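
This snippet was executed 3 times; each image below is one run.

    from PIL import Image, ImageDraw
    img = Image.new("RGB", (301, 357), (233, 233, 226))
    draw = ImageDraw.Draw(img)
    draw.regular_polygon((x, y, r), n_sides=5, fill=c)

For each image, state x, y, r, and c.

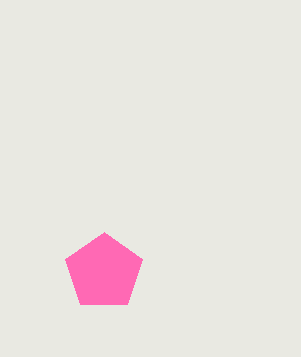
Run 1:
x = 104
y = 272
r = 40
c = 'hotpink'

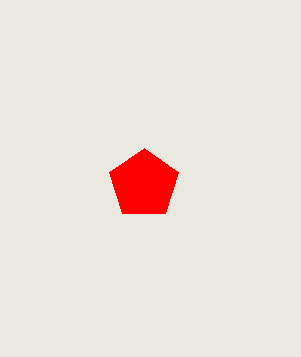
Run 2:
x = 144; y = 184; r = 36; c = 'red'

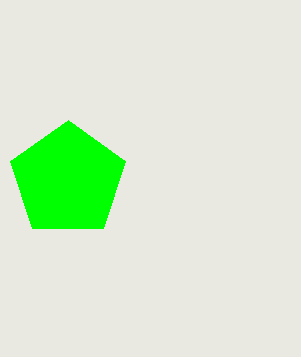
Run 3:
x = 68, y = 180, r = 60, c = 'lime'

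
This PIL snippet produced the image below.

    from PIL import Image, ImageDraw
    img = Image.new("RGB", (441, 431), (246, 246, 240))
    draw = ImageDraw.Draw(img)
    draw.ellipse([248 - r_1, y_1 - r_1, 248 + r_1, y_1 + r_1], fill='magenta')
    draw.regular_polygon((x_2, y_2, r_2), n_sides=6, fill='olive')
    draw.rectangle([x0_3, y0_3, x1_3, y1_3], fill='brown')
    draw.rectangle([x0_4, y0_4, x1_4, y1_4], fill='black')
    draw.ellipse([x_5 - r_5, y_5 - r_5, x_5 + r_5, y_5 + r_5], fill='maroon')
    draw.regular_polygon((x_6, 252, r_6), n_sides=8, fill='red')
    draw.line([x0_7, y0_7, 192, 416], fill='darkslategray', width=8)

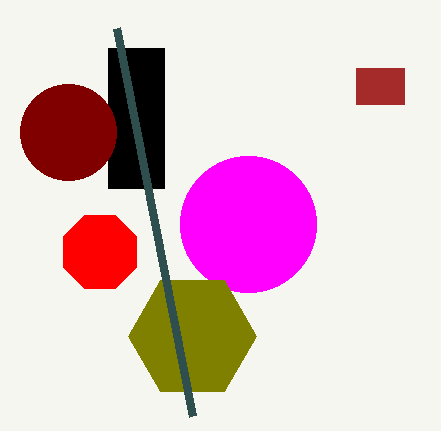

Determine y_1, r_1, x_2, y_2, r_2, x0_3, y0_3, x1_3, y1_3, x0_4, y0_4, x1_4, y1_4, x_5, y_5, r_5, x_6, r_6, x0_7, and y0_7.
y_1 = 224, r_1 = 68, x_2 = 192, y_2 = 336, r_2 = 64, x0_3 = 356, y0_3 = 68, x1_3 = 404, y1_3 = 104, x0_4 = 108, y0_4 = 48, x1_4 = 164, y1_4 = 188, x_5 = 68, y_5 = 132, r_5 = 48, x_6 = 100, r_6 = 40, x0_7 = 116, y0_7 = 28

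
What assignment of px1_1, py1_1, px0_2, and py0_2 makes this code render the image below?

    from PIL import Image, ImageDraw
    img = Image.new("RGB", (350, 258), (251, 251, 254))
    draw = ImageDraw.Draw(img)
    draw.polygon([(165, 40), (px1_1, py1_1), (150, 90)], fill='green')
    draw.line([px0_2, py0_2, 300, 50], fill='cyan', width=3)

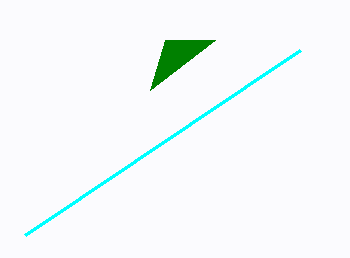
px1_1 = 215; py1_1 = 40; px0_2 = 25; py0_2 = 235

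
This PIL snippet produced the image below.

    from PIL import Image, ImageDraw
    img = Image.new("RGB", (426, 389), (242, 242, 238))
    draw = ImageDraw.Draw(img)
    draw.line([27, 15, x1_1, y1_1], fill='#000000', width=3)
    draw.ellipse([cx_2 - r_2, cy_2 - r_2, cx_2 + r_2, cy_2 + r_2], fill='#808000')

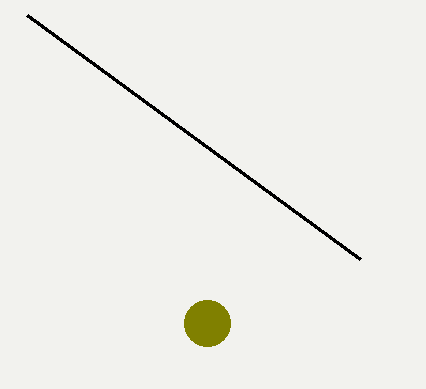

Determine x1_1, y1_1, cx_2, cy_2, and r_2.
x1_1 = 360
y1_1 = 259
cx_2 = 207
cy_2 = 323
r_2 = 23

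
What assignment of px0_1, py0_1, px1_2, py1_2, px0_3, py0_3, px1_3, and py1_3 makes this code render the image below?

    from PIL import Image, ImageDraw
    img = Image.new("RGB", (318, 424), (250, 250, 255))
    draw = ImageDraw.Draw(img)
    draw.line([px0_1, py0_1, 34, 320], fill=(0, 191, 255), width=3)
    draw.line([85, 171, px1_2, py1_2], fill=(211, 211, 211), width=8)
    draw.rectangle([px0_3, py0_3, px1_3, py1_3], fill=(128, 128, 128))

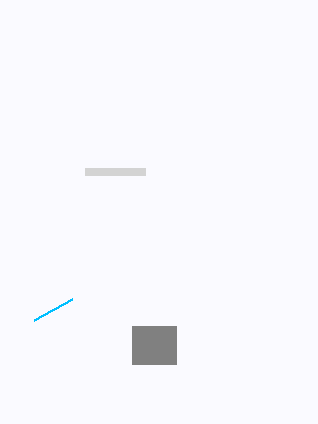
px0_1 = 72, py0_1 = 299, px1_2 = 145, py1_2 = 171, px0_3 = 132, py0_3 = 326, px1_3 = 176, py1_3 = 364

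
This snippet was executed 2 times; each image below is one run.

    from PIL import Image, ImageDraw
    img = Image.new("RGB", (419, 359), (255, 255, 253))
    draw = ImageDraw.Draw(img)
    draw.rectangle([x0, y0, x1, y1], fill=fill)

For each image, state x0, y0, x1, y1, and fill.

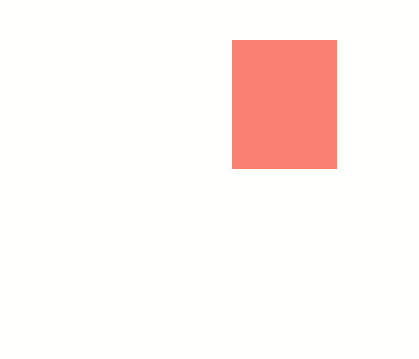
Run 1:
x0 = 232; y0 = 40; x1 = 336; y1 = 168; fill = 'salmon'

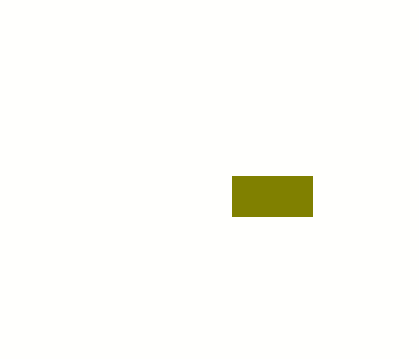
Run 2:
x0 = 232; y0 = 176; x1 = 312; y1 = 216; fill = 'olive'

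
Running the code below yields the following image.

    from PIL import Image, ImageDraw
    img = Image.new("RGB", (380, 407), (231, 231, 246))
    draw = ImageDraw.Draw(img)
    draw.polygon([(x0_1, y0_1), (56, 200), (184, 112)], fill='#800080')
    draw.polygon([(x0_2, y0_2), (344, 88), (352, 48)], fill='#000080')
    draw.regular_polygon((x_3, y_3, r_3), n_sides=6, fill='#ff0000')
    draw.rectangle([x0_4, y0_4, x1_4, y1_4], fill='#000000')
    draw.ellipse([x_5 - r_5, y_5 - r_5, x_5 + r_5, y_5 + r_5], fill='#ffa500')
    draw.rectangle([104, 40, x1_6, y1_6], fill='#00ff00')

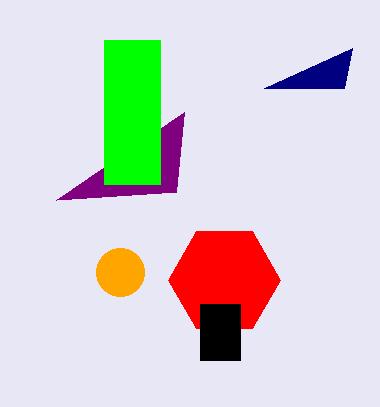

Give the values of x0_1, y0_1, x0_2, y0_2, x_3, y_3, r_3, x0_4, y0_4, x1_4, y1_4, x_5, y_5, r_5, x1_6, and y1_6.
x0_1 = 176; y0_1 = 192; x0_2 = 264; y0_2 = 88; x_3 = 224; y_3 = 280; r_3 = 56; x0_4 = 200; y0_4 = 304; x1_4 = 240; y1_4 = 360; x_5 = 120; y_5 = 272; r_5 = 24; x1_6 = 160; y1_6 = 184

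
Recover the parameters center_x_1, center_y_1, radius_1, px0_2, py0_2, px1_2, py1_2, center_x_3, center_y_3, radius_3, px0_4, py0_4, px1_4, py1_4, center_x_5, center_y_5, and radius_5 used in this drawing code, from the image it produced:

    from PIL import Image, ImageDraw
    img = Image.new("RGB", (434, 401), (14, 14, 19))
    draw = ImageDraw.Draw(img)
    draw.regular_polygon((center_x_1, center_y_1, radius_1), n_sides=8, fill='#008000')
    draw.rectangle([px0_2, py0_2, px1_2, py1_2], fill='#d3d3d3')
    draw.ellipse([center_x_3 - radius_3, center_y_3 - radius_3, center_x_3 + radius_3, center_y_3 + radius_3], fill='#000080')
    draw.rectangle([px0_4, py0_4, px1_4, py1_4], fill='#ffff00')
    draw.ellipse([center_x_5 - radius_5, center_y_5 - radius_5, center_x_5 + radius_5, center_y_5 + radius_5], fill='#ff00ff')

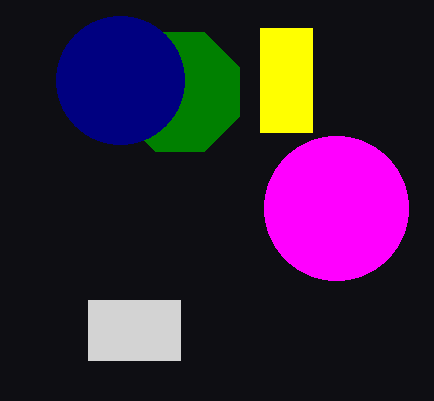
center_x_1 = 180, center_y_1 = 92, radius_1 = 64, px0_2 = 88, py0_2 = 300, px1_2 = 180, py1_2 = 360, center_x_3 = 120, center_y_3 = 80, radius_3 = 64, px0_4 = 260, py0_4 = 28, px1_4 = 312, py1_4 = 132, center_x_5 = 336, center_y_5 = 208, radius_5 = 72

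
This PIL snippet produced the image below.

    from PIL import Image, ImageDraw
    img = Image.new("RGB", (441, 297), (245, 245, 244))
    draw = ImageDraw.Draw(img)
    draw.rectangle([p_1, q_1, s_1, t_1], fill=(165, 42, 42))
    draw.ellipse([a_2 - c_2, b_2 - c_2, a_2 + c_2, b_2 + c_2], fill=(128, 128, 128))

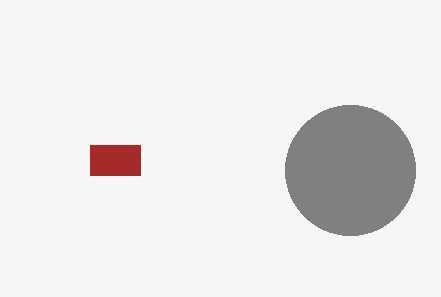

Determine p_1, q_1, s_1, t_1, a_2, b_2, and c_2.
p_1 = 90; q_1 = 145; s_1 = 140; t_1 = 175; a_2 = 350; b_2 = 170; c_2 = 65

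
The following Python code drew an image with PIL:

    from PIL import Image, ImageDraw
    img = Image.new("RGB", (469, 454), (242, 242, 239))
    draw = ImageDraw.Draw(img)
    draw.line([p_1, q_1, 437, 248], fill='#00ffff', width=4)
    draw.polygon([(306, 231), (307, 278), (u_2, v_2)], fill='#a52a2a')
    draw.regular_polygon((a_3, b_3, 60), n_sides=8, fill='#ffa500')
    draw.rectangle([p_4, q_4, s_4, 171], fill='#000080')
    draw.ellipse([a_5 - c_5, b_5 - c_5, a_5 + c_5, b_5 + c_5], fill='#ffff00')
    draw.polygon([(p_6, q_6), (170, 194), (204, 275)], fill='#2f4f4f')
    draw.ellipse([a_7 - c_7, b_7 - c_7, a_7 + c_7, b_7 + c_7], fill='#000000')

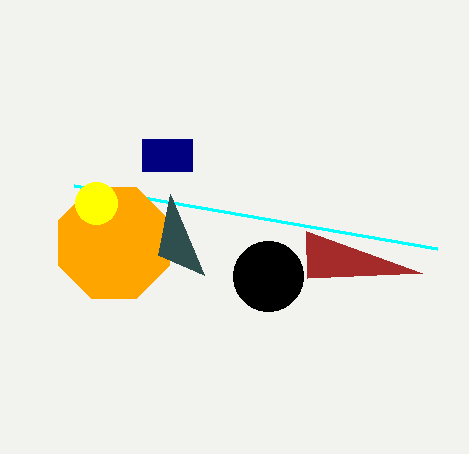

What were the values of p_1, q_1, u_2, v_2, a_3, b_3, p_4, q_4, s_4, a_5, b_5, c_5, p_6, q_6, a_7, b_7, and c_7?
p_1 = 74; q_1 = 185; u_2 = 422; v_2 = 273; a_3 = 114; b_3 = 243; p_4 = 142; q_4 = 139; s_4 = 192; a_5 = 96; b_5 = 203; c_5 = 21; p_6 = 158; q_6 = 255; a_7 = 268; b_7 = 276; c_7 = 35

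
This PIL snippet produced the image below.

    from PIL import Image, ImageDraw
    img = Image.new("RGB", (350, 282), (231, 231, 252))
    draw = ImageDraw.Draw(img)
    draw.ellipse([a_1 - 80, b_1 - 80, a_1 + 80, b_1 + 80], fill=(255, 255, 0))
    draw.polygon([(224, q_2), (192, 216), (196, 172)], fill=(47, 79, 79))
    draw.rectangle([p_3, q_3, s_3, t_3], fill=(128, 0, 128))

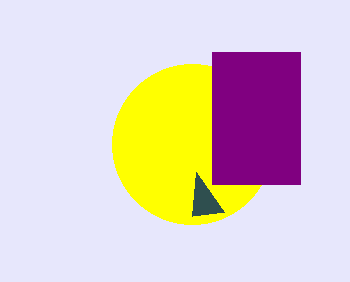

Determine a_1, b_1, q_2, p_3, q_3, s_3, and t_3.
a_1 = 192, b_1 = 144, q_2 = 212, p_3 = 212, q_3 = 52, s_3 = 300, t_3 = 184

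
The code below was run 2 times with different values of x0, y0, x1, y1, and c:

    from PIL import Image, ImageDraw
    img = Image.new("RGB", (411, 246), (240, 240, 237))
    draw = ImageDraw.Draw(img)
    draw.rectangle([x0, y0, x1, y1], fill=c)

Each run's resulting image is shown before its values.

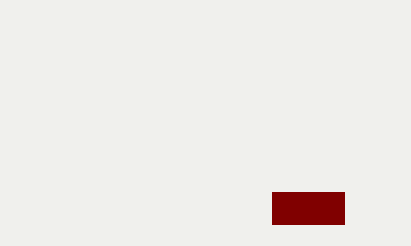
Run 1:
x0 = 272; y0 = 192; x1 = 344; y1 = 224; c = 'maroon'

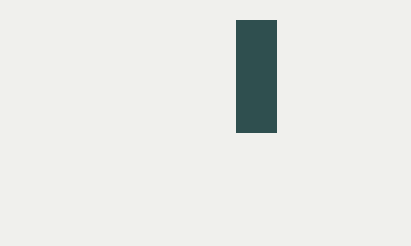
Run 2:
x0 = 236
y0 = 20
x1 = 276
y1 = 132
c = 'darkslategray'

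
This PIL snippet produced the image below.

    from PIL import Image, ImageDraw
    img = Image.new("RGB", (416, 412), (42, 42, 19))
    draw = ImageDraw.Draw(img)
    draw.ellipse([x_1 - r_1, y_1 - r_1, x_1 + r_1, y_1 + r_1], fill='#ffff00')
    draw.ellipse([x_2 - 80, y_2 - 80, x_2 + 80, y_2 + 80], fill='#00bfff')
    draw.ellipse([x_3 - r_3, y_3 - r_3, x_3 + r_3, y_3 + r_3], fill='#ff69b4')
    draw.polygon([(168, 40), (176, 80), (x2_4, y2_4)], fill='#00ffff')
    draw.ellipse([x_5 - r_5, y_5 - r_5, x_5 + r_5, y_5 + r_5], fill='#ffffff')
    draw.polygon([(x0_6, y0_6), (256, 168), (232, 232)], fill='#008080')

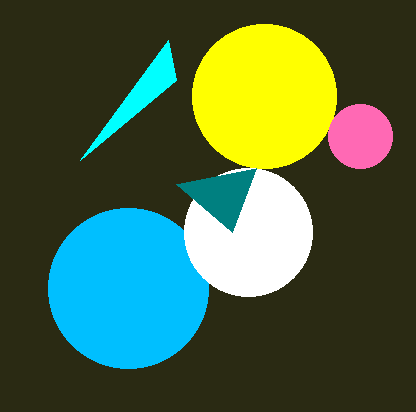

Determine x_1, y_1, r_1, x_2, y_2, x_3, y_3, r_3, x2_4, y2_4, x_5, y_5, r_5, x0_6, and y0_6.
x_1 = 264, y_1 = 96, r_1 = 72, x_2 = 128, y_2 = 288, x_3 = 360, y_3 = 136, r_3 = 32, x2_4 = 80, y2_4 = 160, x_5 = 248, y_5 = 232, r_5 = 64, x0_6 = 176, y0_6 = 184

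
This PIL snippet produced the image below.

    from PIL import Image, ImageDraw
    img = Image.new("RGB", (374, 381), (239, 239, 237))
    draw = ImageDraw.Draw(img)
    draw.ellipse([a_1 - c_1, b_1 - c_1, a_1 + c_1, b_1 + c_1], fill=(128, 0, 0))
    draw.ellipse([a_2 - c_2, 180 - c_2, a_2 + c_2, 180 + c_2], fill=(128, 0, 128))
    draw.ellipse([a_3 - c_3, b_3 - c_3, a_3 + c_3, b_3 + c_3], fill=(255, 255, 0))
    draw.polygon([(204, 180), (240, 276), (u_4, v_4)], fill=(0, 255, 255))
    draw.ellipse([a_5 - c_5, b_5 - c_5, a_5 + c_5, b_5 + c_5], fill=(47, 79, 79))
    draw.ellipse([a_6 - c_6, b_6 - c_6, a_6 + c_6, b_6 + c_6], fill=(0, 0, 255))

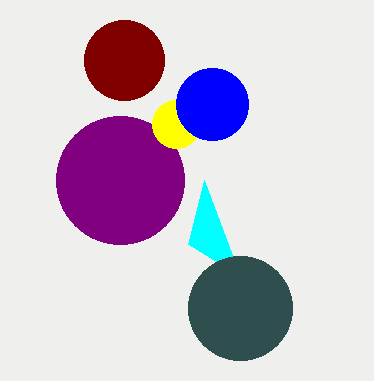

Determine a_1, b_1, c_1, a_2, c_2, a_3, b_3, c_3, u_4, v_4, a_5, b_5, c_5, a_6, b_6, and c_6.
a_1 = 124, b_1 = 60, c_1 = 40, a_2 = 120, c_2 = 64, a_3 = 176, b_3 = 124, c_3 = 24, u_4 = 188, v_4 = 244, a_5 = 240, b_5 = 308, c_5 = 52, a_6 = 212, b_6 = 104, c_6 = 36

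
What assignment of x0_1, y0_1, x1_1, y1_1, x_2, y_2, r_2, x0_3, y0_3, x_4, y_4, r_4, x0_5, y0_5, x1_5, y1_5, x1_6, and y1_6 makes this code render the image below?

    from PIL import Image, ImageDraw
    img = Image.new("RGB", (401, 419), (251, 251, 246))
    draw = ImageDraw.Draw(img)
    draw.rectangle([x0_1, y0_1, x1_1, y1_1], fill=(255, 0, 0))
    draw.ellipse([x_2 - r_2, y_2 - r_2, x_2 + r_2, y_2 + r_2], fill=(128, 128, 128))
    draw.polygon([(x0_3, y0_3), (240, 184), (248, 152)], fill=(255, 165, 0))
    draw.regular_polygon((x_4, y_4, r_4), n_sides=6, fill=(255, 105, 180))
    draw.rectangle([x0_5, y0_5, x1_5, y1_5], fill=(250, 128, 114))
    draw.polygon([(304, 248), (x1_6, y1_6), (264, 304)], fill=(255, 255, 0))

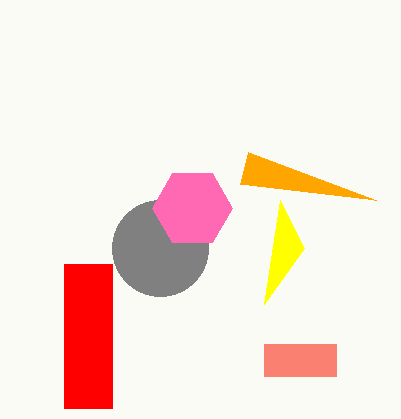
x0_1 = 64; y0_1 = 264; x1_1 = 112; y1_1 = 408; x_2 = 160; y_2 = 248; r_2 = 48; x0_3 = 376; y0_3 = 200; x_4 = 192; y_4 = 208; r_4 = 40; x0_5 = 264; y0_5 = 344; x1_5 = 336; y1_5 = 376; x1_6 = 280; y1_6 = 200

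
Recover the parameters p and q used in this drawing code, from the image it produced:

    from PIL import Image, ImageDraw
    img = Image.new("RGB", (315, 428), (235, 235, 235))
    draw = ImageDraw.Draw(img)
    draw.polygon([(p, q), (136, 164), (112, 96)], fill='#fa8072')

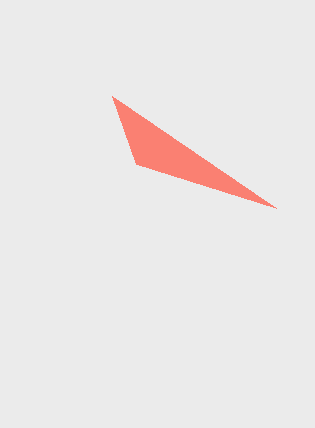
p = 276; q = 208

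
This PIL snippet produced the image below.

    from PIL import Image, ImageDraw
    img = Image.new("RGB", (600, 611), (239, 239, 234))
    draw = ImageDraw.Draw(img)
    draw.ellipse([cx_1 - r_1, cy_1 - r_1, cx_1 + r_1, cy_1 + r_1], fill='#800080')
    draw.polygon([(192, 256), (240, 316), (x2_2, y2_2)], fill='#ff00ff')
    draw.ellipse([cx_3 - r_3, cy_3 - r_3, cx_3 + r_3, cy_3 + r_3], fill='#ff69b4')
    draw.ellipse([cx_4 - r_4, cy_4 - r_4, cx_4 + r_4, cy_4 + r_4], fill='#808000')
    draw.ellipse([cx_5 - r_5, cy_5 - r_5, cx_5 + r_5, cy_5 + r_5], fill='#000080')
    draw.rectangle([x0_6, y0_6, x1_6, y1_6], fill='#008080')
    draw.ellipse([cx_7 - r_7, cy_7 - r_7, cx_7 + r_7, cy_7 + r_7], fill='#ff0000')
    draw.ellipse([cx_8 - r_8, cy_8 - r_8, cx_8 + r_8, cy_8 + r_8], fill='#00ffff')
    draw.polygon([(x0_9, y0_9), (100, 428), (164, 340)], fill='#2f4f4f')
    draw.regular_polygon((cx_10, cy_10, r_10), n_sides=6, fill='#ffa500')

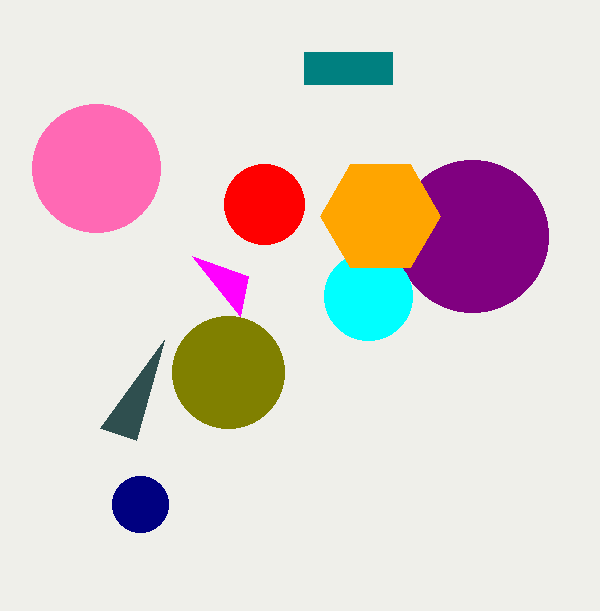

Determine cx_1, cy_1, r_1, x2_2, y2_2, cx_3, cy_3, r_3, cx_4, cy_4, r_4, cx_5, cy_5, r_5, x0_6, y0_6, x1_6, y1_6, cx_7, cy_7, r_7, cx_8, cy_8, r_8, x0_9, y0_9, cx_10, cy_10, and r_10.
cx_1 = 472, cy_1 = 236, r_1 = 76, x2_2 = 248, y2_2 = 276, cx_3 = 96, cy_3 = 168, r_3 = 64, cx_4 = 228, cy_4 = 372, r_4 = 56, cx_5 = 140, cy_5 = 504, r_5 = 28, x0_6 = 304, y0_6 = 52, x1_6 = 392, y1_6 = 84, cx_7 = 264, cy_7 = 204, r_7 = 40, cx_8 = 368, cy_8 = 296, r_8 = 44, x0_9 = 136, y0_9 = 440, cx_10 = 380, cy_10 = 216, r_10 = 60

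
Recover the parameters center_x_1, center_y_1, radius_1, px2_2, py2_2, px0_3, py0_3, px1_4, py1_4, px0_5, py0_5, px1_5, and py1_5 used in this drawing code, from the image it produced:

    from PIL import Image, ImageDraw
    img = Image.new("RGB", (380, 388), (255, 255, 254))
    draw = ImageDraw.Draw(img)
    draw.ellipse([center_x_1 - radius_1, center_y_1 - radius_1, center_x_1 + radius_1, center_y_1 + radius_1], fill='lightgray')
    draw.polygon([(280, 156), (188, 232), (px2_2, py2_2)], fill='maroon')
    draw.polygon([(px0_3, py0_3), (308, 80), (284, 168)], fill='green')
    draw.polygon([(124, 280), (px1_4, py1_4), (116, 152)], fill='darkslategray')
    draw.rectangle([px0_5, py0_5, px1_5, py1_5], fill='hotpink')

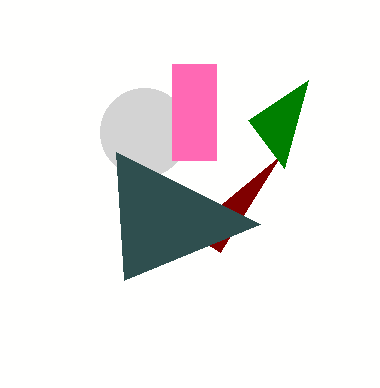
center_x_1 = 144, center_y_1 = 132, radius_1 = 44, px2_2 = 220, py2_2 = 252, px0_3 = 248, py0_3 = 120, px1_4 = 260, py1_4 = 224, px0_5 = 172, py0_5 = 64, px1_5 = 216, py1_5 = 160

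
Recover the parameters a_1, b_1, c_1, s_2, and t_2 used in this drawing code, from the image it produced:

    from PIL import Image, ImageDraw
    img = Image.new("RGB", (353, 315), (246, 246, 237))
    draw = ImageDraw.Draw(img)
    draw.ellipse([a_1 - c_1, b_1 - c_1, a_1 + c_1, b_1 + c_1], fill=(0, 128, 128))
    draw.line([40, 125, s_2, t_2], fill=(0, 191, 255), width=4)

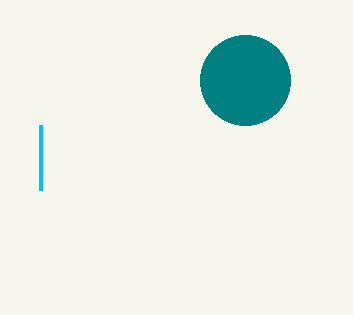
a_1 = 245; b_1 = 80; c_1 = 45; s_2 = 40; t_2 = 190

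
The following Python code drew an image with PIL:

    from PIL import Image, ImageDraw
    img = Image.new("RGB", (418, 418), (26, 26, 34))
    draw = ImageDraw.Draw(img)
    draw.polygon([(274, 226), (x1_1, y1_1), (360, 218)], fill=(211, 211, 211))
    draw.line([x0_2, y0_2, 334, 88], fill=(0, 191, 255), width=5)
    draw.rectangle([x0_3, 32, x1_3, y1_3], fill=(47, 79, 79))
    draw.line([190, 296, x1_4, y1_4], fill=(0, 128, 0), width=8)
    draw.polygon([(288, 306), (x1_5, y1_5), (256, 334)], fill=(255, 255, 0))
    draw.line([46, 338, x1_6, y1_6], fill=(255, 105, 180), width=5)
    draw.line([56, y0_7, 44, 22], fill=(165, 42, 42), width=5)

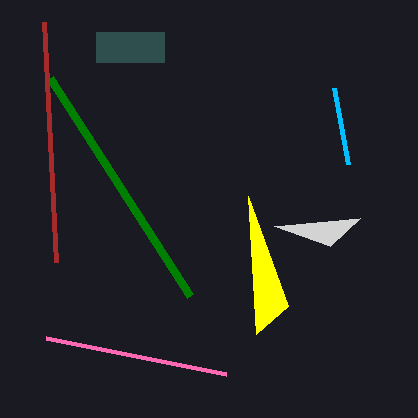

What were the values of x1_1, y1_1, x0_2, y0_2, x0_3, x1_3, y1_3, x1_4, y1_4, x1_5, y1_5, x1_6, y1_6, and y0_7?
x1_1 = 330; y1_1 = 246; x0_2 = 348; y0_2 = 164; x0_3 = 96; x1_3 = 164; y1_3 = 62; x1_4 = 50; y1_4 = 78; x1_5 = 248; y1_5 = 196; x1_6 = 226; y1_6 = 374; y0_7 = 262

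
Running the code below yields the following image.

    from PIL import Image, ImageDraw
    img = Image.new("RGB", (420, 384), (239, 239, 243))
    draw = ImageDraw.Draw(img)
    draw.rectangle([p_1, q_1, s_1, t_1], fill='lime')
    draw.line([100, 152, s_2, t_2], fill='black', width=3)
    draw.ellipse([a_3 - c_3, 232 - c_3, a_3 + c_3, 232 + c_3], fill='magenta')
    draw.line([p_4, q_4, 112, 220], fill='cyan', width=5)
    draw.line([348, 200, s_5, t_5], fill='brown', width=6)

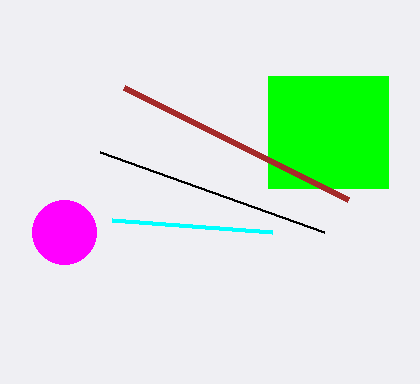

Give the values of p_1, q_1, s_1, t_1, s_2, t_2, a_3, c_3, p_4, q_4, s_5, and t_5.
p_1 = 268; q_1 = 76; s_1 = 388; t_1 = 188; s_2 = 324; t_2 = 232; a_3 = 64; c_3 = 32; p_4 = 272; q_4 = 232; s_5 = 124; t_5 = 88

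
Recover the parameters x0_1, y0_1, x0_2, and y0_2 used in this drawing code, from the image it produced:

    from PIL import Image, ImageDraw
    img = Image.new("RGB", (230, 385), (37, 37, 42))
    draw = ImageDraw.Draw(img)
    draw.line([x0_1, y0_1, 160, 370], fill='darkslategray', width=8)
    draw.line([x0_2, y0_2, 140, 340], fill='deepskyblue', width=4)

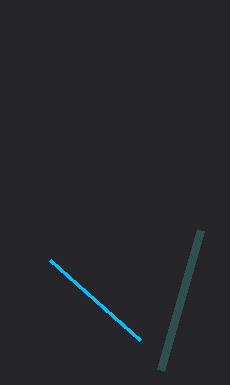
x0_1 = 200
y0_1 = 230
x0_2 = 50
y0_2 = 260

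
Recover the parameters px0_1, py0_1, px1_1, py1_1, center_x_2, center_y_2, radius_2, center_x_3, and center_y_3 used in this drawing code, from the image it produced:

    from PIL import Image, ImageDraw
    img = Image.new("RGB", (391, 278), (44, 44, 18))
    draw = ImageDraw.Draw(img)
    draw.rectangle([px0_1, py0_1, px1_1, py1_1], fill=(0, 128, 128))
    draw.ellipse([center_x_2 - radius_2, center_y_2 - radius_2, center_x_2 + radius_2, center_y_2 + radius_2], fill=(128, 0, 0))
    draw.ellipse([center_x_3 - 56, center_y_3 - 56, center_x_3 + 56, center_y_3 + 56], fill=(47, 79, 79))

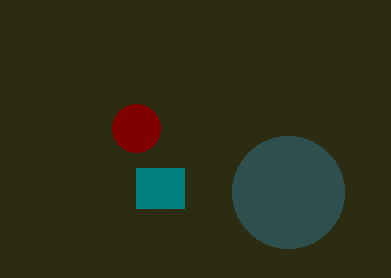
px0_1 = 136; py0_1 = 168; px1_1 = 184; py1_1 = 208; center_x_2 = 136; center_y_2 = 128; radius_2 = 24; center_x_3 = 288; center_y_3 = 192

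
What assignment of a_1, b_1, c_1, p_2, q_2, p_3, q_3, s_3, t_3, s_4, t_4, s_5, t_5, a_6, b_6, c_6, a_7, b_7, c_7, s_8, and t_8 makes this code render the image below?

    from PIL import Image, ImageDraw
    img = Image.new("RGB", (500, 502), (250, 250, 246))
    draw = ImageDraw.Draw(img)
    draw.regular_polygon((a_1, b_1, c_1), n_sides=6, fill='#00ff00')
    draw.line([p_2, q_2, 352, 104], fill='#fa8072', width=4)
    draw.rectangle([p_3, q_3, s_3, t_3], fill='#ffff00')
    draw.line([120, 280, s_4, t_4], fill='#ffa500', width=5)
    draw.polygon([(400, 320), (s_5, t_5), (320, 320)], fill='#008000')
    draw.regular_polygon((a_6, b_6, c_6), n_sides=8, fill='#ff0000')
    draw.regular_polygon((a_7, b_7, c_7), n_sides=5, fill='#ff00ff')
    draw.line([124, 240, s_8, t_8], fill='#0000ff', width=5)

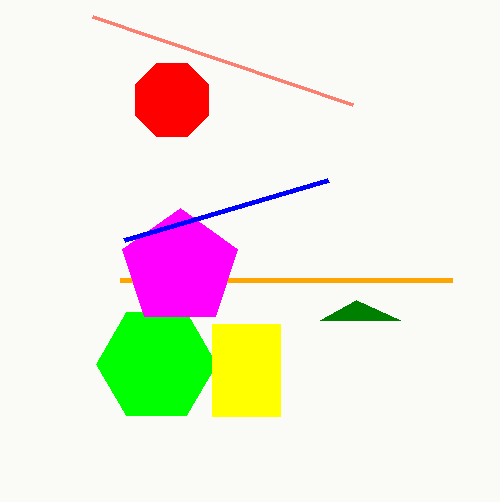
a_1 = 156
b_1 = 364
c_1 = 60
p_2 = 92
q_2 = 16
p_3 = 212
q_3 = 324
s_3 = 280
t_3 = 416
s_4 = 452
t_4 = 280
s_5 = 356
t_5 = 300
a_6 = 172
b_6 = 100
c_6 = 40
a_7 = 180
b_7 = 268
c_7 = 60
s_8 = 328
t_8 = 180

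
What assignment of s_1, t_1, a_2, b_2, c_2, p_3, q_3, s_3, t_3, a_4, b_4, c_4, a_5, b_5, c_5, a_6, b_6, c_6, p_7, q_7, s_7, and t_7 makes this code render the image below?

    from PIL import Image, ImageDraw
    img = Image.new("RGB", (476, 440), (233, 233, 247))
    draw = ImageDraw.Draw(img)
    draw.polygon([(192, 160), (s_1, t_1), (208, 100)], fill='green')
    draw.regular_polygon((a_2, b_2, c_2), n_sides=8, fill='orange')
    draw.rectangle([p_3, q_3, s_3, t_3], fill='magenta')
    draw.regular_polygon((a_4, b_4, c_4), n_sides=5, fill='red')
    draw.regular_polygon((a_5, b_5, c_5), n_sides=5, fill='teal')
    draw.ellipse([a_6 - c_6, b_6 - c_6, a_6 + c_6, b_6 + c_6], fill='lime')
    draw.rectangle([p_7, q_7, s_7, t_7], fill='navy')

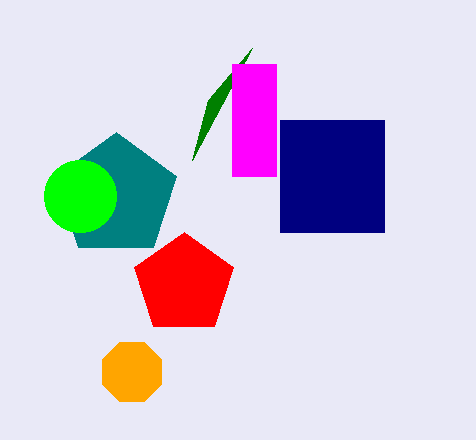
s_1 = 252, t_1 = 48, a_2 = 132, b_2 = 372, c_2 = 32, p_3 = 232, q_3 = 64, s_3 = 276, t_3 = 176, a_4 = 184, b_4 = 284, c_4 = 52, a_5 = 116, b_5 = 196, c_5 = 64, a_6 = 80, b_6 = 196, c_6 = 36, p_7 = 280, q_7 = 120, s_7 = 384, t_7 = 232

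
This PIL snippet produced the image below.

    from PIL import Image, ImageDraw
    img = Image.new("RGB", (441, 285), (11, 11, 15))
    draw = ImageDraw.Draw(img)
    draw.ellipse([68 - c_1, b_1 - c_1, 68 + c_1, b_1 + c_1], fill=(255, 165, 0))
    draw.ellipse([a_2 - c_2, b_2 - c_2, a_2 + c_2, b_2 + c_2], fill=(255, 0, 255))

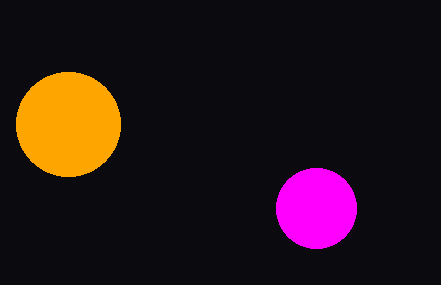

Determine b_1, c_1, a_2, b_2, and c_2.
b_1 = 124; c_1 = 52; a_2 = 316; b_2 = 208; c_2 = 40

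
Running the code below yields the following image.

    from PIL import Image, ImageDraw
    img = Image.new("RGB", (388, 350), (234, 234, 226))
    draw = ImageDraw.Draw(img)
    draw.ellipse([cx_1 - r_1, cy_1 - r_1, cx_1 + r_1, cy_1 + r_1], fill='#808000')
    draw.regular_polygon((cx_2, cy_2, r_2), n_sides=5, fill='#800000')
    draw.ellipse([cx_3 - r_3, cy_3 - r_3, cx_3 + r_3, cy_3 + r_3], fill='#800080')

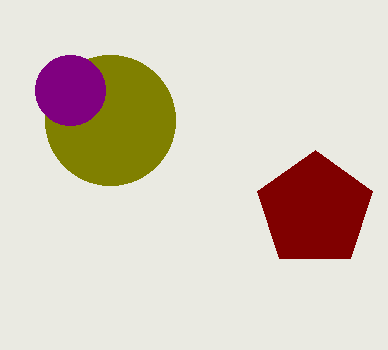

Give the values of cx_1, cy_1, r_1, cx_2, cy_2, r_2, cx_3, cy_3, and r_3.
cx_1 = 110
cy_1 = 120
r_1 = 65
cx_2 = 315
cy_2 = 210
r_2 = 60
cx_3 = 70
cy_3 = 90
r_3 = 35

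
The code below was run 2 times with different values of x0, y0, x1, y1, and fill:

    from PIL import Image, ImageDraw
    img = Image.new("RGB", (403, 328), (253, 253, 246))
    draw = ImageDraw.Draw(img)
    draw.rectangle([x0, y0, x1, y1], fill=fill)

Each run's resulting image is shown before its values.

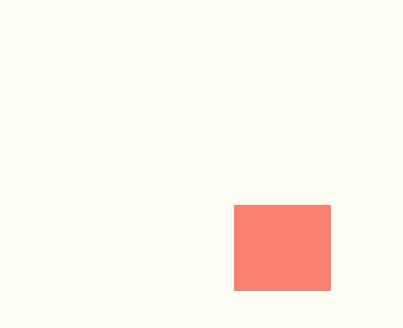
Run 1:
x0 = 234
y0 = 205
x1 = 330
y1 = 290
fill = 'salmon'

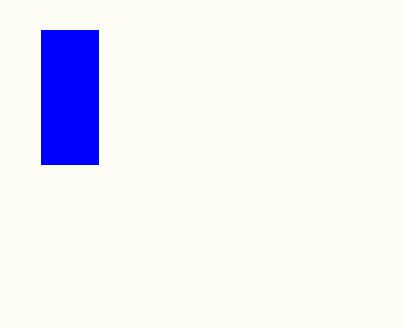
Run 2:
x0 = 41
y0 = 30
x1 = 98
y1 = 164
fill = 'blue'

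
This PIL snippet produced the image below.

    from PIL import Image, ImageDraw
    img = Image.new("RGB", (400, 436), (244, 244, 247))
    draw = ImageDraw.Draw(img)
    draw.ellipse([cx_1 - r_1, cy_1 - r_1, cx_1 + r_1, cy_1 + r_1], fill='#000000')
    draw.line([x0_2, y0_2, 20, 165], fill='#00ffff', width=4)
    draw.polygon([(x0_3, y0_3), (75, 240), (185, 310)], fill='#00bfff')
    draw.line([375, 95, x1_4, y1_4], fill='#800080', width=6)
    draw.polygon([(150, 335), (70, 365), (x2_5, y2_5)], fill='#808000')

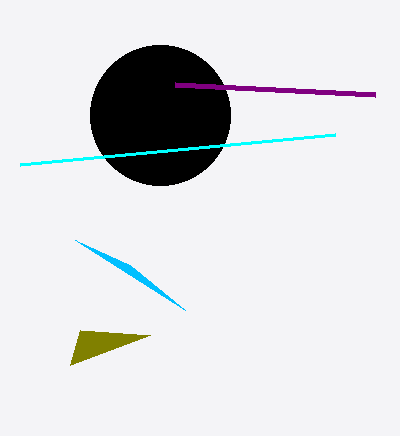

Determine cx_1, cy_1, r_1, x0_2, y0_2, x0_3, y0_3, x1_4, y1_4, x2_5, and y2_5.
cx_1 = 160
cy_1 = 115
r_1 = 70
x0_2 = 335
y0_2 = 135
x0_3 = 130
y0_3 = 265
x1_4 = 175
y1_4 = 85
x2_5 = 80
y2_5 = 330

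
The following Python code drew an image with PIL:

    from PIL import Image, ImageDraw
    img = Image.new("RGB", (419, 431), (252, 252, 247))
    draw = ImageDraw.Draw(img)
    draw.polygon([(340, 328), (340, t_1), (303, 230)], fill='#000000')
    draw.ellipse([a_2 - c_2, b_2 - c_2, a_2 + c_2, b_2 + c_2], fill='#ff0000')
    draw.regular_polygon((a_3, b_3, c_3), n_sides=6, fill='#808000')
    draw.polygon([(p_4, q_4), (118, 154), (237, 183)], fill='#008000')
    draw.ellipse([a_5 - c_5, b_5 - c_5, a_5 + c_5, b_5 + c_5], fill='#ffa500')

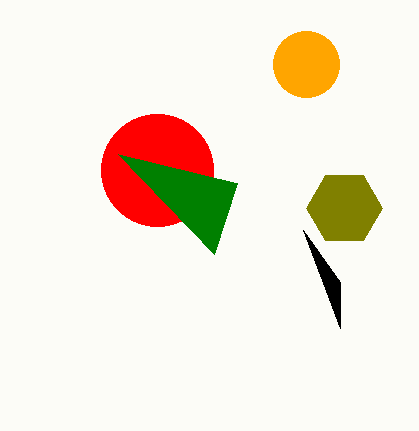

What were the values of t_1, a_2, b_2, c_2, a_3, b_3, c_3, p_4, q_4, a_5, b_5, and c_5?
t_1 = 282; a_2 = 157; b_2 = 170; c_2 = 56; a_3 = 344; b_3 = 208; c_3 = 38; p_4 = 214; q_4 = 254; a_5 = 306; b_5 = 64; c_5 = 33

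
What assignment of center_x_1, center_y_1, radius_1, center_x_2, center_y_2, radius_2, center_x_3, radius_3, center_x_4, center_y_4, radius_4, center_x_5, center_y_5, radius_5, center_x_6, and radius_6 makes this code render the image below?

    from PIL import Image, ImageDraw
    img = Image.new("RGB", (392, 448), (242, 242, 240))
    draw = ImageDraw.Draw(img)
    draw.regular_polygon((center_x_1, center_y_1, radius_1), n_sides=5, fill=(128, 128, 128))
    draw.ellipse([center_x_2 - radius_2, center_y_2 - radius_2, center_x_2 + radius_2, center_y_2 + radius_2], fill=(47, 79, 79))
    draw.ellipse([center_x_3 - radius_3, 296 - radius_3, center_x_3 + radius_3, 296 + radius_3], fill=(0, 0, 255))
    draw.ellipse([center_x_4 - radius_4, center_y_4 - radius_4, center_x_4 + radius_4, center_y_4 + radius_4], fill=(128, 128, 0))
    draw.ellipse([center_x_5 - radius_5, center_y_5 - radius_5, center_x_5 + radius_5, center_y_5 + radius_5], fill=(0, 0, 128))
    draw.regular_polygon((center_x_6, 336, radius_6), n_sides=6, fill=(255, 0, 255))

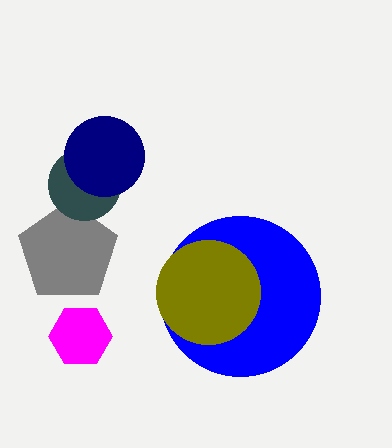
center_x_1 = 68; center_y_1 = 252; radius_1 = 52; center_x_2 = 84; center_y_2 = 184; radius_2 = 36; center_x_3 = 240; radius_3 = 80; center_x_4 = 208; center_y_4 = 292; radius_4 = 52; center_x_5 = 104; center_y_5 = 156; radius_5 = 40; center_x_6 = 80; radius_6 = 32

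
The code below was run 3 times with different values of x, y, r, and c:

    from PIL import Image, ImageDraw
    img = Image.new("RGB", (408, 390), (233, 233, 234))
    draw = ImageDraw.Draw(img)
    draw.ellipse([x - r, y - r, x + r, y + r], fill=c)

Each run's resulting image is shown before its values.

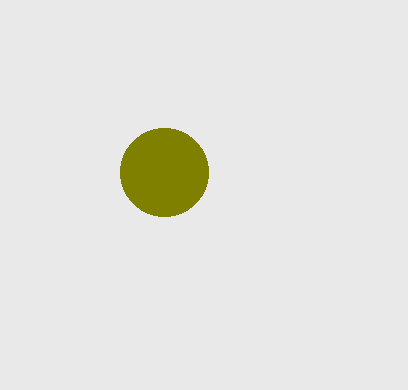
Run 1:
x = 164, y = 172, r = 44, c = 'olive'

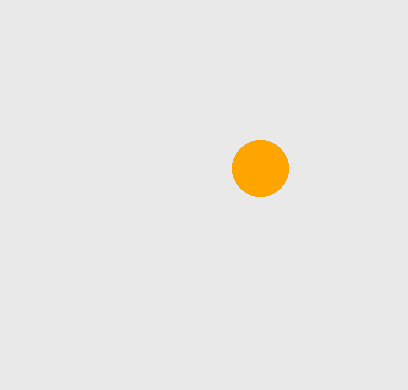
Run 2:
x = 260, y = 168, r = 28, c = 'orange'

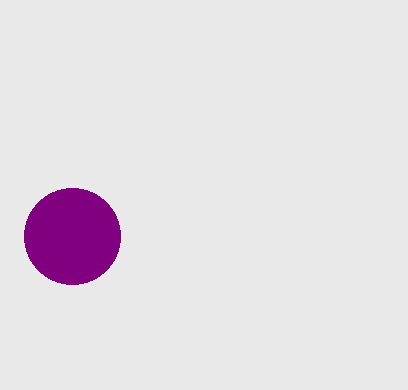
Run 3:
x = 72; y = 236; r = 48; c = 'purple'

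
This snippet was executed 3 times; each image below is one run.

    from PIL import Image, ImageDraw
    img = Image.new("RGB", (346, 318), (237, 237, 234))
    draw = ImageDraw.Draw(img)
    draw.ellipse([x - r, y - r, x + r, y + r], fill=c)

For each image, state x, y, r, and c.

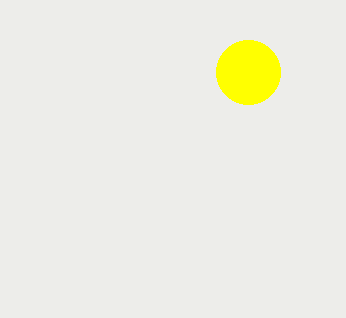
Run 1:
x = 248, y = 72, r = 32, c = 'yellow'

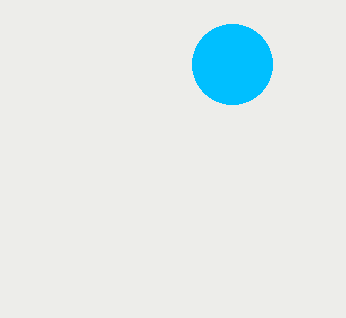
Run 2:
x = 232; y = 64; r = 40; c = 'deepskyblue'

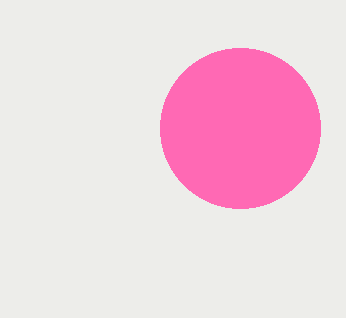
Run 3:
x = 240
y = 128
r = 80
c = 'hotpink'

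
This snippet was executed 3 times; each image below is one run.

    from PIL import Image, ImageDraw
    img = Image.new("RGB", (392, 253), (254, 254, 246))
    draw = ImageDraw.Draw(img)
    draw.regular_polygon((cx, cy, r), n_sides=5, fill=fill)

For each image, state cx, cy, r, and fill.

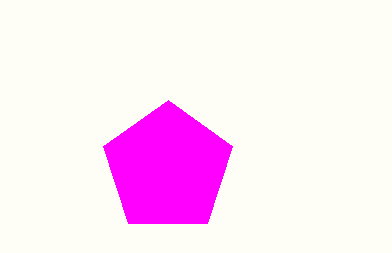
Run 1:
cx = 168
cy = 168
r = 68
fill = 'magenta'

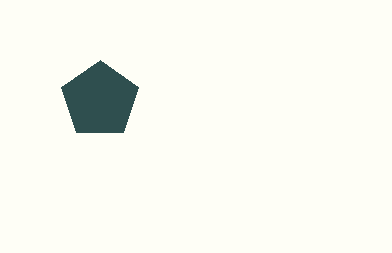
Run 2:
cx = 100, cy = 100, r = 40, fill = 'darkslategray'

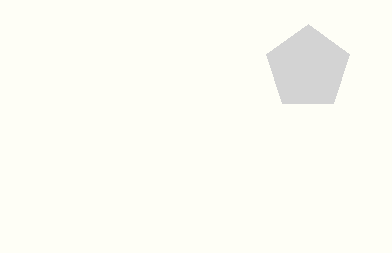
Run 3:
cx = 308, cy = 68, r = 44, fill = 'lightgray'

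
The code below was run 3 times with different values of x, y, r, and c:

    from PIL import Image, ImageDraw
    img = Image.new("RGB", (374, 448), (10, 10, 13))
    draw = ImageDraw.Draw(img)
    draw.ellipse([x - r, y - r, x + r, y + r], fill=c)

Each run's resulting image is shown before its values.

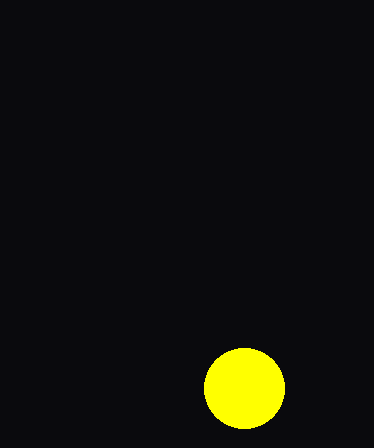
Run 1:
x = 244
y = 388
r = 40
c = 'yellow'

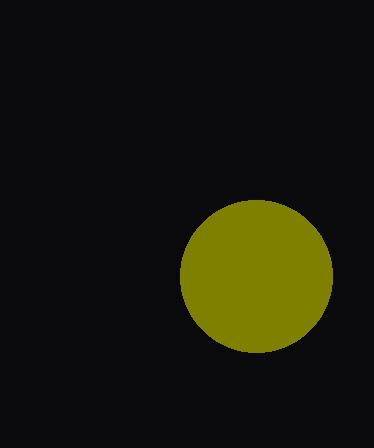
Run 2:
x = 256; y = 276; r = 76; c = 'olive'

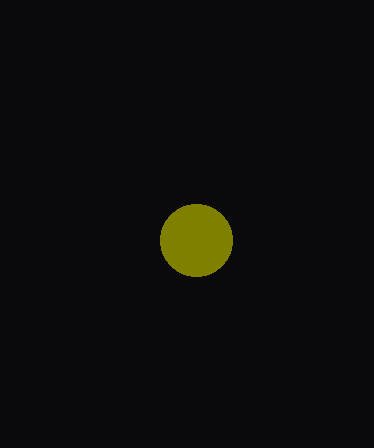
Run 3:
x = 196, y = 240, r = 36, c = 'olive'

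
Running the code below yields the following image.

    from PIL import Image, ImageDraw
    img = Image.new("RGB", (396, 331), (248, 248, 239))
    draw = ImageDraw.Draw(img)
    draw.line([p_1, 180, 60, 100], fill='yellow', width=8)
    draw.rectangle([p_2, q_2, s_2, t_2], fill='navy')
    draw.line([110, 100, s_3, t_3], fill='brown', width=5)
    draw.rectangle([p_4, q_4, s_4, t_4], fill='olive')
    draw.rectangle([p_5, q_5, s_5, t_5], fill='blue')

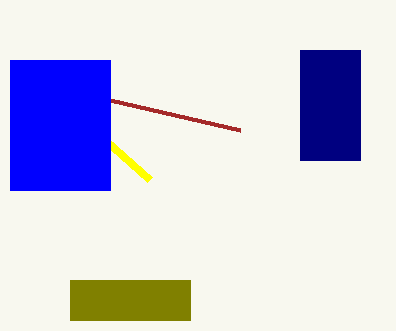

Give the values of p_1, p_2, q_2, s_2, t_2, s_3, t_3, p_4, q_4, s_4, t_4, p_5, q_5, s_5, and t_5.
p_1 = 150; p_2 = 300; q_2 = 50; s_2 = 360; t_2 = 160; s_3 = 240; t_3 = 130; p_4 = 70; q_4 = 280; s_4 = 190; t_4 = 320; p_5 = 10; q_5 = 60; s_5 = 110; t_5 = 190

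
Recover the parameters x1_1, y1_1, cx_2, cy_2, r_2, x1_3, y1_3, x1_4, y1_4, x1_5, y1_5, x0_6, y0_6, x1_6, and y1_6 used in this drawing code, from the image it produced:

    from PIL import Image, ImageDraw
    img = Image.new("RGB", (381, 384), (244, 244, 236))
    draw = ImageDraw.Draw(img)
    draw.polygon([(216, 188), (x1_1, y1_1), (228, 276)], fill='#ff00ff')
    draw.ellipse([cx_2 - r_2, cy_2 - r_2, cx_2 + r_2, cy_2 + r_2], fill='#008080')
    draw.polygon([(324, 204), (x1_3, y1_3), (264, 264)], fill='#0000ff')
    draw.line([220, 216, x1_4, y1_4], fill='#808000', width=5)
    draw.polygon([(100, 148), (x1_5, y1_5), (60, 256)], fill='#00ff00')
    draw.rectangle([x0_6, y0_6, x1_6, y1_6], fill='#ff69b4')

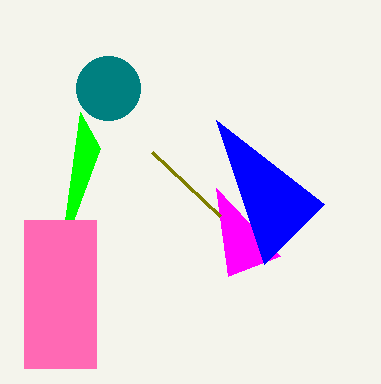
x1_1 = 280, y1_1 = 256, cx_2 = 108, cy_2 = 88, r_2 = 32, x1_3 = 216, y1_3 = 120, x1_4 = 152, y1_4 = 152, x1_5 = 80, y1_5 = 112, x0_6 = 24, y0_6 = 220, x1_6 = 96, y1_6 = 368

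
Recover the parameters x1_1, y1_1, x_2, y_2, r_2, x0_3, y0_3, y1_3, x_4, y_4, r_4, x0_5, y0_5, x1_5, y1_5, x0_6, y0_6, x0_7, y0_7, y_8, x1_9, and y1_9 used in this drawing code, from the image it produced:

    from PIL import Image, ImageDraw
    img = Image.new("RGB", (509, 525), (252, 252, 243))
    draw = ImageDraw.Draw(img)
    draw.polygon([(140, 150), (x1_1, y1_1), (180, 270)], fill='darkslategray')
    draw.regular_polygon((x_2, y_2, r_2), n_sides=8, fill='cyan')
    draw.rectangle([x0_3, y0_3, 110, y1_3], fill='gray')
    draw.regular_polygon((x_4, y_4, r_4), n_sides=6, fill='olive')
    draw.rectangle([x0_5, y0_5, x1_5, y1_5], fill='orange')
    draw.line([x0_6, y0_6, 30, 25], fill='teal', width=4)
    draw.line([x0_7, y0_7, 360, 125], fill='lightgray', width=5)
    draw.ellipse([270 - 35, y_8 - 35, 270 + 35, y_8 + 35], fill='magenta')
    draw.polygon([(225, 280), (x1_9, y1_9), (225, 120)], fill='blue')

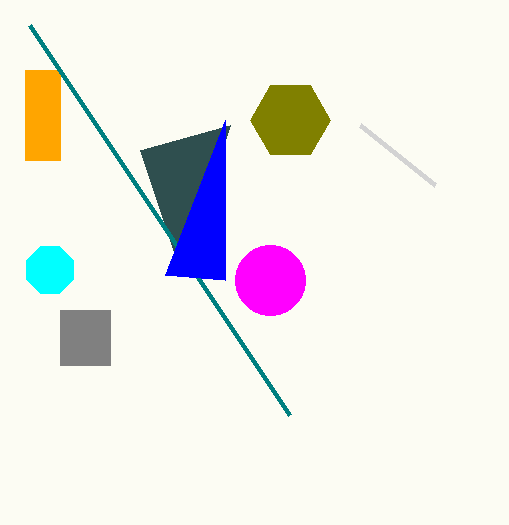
x1_1 = 230; y1_1 = 125; x_2 = 50; y_2 = 270; r_2 = 25; x0_3 = 60; y0_3 = 310; y1_3 = 365; x_4 = 290; y_4 = 120; r_4 = 40; x0_5 = 25; y0_5 = 70; x1_5 = 60; y1_5 = 160; x0_6 = 290; y0_6 = 415; x0_7 = 435; y0_7 = 185; y_8 = 280; x1_9 = 165; y1_9 = 275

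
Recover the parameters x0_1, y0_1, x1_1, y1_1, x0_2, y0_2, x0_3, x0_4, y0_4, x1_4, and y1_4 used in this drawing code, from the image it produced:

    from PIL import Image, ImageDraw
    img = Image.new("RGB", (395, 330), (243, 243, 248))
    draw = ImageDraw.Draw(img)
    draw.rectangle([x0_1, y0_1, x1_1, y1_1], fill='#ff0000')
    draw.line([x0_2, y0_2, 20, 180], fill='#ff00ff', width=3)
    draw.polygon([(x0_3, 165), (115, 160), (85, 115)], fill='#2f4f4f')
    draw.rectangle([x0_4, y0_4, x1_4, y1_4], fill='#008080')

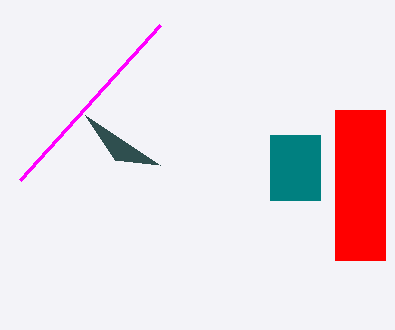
x0_1 = 335, y0_1 = 110, x1_1 = 385, y1_1 = 260, x0_2 = 160, y0_2 = 25, x0_3 = 160, x0_4 = 270, y0_4 = 135, x1_4 = 320, y1_4 = 200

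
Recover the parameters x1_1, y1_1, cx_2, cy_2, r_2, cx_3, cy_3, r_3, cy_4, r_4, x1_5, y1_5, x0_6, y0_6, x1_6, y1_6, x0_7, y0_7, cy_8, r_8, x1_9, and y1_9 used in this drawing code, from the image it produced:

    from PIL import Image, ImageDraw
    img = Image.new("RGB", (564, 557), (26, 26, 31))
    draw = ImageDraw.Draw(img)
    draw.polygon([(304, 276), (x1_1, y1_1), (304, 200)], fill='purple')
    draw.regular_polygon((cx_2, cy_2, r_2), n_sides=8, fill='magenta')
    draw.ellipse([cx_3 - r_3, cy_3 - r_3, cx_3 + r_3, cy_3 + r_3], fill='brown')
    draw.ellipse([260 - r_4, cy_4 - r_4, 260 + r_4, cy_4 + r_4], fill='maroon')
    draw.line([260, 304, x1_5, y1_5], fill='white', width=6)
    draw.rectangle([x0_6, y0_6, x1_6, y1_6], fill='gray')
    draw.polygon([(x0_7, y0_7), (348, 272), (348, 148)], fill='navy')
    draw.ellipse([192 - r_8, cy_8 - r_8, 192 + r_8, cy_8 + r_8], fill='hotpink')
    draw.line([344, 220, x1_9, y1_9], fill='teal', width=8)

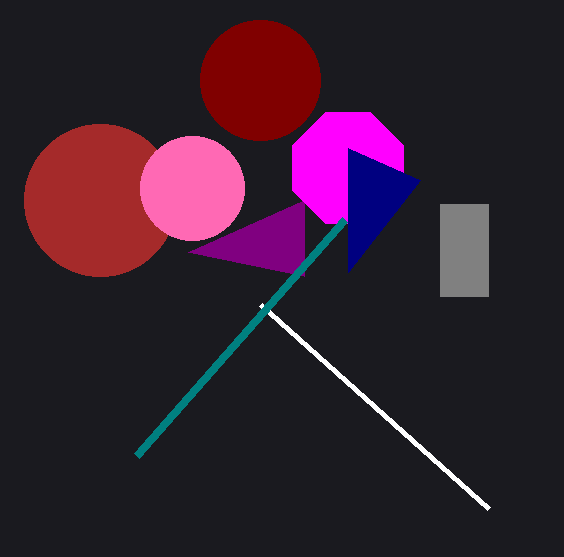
x1_1 = 188
y1_1 = 252
cx_2 = 348
cy_2 = 168
r_2 = 60
cx_3 = 100
cy_3 = 200
r_3 = 76
cy_4 = 80
r_4 = 60
x1_5 = 488
y1_5 = 508
x0_6 = 440
y0_6 = 204
x1_6 = 488
y1_6 = 296
x0_7 = 420
y0_7 = 180
cy_8 = 188
r_8 = 52
x1_9 = 136
y1_9 = 456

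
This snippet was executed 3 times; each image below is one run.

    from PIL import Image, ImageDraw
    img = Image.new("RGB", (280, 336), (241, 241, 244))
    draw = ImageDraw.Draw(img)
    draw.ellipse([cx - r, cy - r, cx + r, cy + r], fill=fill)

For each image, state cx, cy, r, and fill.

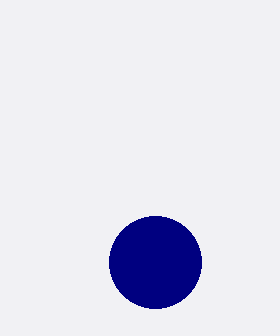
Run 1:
cx = 155
cy = 262
r = 46
fill = 'navy'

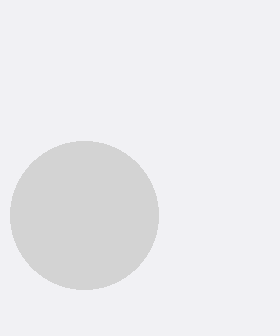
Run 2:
cx = 84
cy = 215
r = 74
fill = 'lightgray'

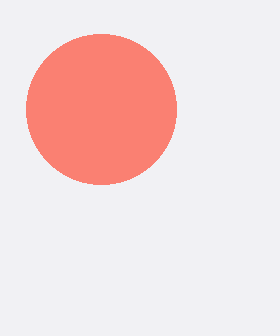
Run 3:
cx = 101
cy = 109
r = 75
fill = 'salmon'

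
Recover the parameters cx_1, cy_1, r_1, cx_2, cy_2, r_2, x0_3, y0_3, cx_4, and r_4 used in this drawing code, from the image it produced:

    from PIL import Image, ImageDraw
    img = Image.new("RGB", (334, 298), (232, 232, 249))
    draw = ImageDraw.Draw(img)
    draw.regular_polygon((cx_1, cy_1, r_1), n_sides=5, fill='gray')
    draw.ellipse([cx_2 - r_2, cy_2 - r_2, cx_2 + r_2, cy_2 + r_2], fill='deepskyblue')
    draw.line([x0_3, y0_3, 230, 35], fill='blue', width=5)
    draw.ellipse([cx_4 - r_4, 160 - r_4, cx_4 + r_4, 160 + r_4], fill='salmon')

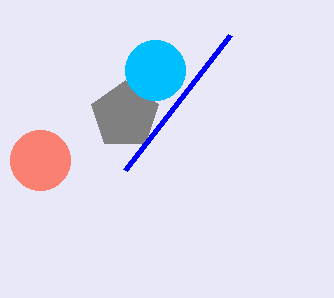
cx_1 = 125, cy_1 = 115, r_1 = 35, cx_2 = 155, cy_2 = 70, r_2 = 30, x0_3 = 125, y0_3 = 170, cx_4 = 40, r_4 = 30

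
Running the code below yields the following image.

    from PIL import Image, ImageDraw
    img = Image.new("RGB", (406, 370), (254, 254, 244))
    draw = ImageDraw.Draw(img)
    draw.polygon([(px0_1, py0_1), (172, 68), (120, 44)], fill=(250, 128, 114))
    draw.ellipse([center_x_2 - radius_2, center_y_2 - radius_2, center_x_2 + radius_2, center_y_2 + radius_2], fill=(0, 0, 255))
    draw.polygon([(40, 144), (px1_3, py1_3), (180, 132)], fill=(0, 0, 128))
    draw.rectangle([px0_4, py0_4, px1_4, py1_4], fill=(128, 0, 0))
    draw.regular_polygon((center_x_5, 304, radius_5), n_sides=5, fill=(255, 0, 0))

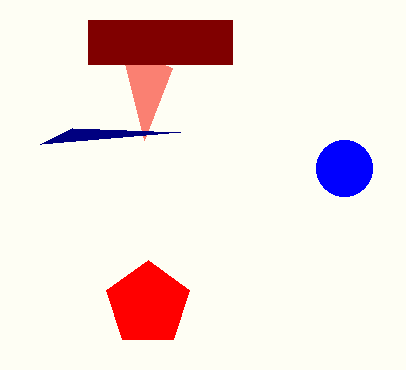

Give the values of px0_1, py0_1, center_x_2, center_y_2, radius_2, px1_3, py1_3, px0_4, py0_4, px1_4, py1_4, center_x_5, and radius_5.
px0_1 = 144, py0_1 = 140, center_x_2 = 344, center_y_2 = 168, radius_2 = 28, px1_3 = 72, py1_3 = 128, px0_4 = 88, py0_4 = 20, px1_4 = 232, py1_4 = 64, center_x_5 = 148, radius_5 = 44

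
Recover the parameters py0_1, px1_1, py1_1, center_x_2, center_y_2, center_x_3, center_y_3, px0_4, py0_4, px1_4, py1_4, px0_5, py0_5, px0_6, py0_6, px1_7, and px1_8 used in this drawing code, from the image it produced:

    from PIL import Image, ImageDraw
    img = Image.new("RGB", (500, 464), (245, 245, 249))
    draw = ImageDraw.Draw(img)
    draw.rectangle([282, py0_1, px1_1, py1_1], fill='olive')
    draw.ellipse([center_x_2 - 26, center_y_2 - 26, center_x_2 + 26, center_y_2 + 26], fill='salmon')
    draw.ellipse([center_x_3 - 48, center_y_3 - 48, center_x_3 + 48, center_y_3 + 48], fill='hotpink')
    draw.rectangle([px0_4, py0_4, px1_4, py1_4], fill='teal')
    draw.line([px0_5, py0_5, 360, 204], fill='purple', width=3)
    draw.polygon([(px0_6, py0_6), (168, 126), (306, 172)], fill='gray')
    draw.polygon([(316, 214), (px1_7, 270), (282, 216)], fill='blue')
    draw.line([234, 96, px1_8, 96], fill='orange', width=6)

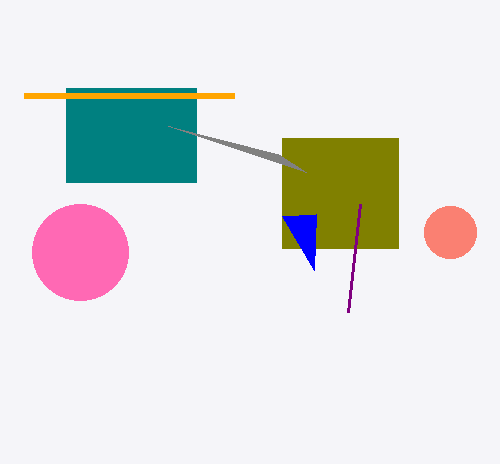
py0_1 = 138; px1_1 = 398; py1_1 = 248; center_x_2 = 450; center_y_2 = 232; center_x_3 = 80; center_y_3 = 252; px0_4 = 66; py0_4 = 88; px1_4 = 196; py1_4 = 182; px0_5 = 348; py0_5 = 312; px0_6 = 278; py0_6 = 154; px1_7 = 314; px1_8 = 24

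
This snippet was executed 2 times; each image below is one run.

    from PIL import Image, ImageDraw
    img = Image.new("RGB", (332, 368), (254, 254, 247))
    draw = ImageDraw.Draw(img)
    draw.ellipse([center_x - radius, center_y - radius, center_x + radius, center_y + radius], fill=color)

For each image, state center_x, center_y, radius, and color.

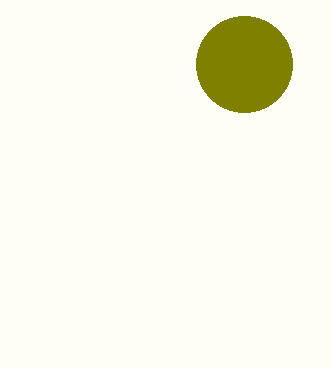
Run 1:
center_x = 244
center_y = 64
radius = 48
color = 'olive'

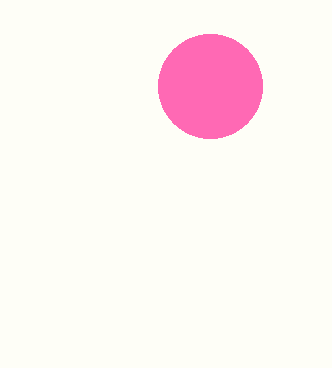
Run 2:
center_x = 210, center_y = 86, radius = 52, color = 'hotpink'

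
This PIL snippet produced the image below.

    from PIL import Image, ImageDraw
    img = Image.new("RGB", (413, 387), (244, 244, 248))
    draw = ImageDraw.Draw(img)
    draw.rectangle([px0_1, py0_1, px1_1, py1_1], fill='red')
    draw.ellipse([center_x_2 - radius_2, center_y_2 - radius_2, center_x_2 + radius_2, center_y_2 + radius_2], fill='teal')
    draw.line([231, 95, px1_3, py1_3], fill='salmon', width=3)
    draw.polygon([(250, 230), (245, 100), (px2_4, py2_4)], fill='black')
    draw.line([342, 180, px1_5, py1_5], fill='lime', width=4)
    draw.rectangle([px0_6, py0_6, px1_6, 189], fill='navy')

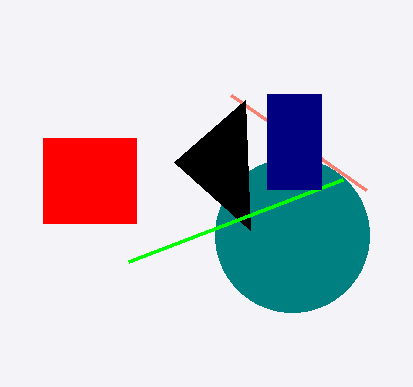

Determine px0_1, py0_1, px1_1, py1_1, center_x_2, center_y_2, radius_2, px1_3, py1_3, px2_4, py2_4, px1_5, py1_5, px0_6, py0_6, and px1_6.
px0_1 = 43
py0_1 = 138
px1_1 = 136
py1_1 = 223
center_x_2 = 292
center_y_2 = 235
radius_2 = 77
px1_3 = 366
py1_3 = 190
px2_4 = 174
py2_4 = 162
px1_5 = 128
py1_5 = 262
px0_6 = 267
py0_6 = 94
px1_6 = 321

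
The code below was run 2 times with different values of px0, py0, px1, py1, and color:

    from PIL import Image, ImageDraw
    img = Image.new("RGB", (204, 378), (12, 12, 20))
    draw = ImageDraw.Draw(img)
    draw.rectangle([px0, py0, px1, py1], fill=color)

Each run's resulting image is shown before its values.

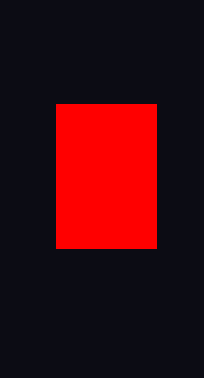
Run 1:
px0 = 56; py0 = 104; px1 = 156; py1 = 248; color = 'red'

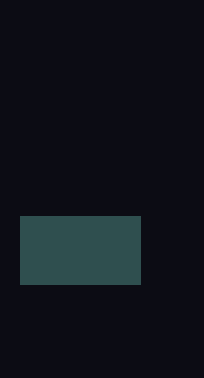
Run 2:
px0 = 20, py0 = 216, px1 = 140, py1 = 284, color = 'darkslategray'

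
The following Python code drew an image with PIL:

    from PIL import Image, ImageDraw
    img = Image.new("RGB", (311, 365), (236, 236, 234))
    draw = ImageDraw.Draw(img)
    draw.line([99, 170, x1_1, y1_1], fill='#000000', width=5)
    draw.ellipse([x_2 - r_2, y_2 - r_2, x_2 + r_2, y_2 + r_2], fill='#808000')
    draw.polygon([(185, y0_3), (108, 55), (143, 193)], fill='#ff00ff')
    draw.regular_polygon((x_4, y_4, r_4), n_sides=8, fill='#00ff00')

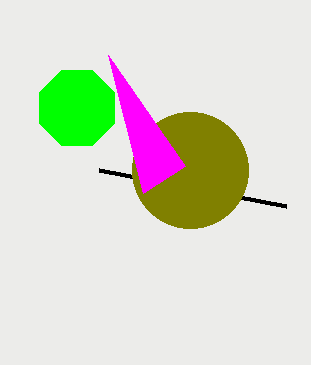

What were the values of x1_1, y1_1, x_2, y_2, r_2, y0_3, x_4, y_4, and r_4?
x1_1 = 286; y1_1 = 206; x_2 = 190; y_2 = 170; r_2 = 58; y0_3 = 166; x_4 = 77; y_4 = 108; r_4 = 41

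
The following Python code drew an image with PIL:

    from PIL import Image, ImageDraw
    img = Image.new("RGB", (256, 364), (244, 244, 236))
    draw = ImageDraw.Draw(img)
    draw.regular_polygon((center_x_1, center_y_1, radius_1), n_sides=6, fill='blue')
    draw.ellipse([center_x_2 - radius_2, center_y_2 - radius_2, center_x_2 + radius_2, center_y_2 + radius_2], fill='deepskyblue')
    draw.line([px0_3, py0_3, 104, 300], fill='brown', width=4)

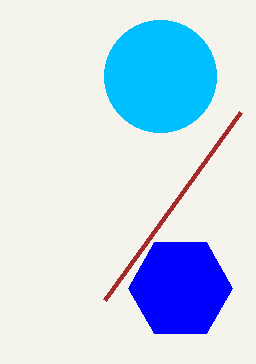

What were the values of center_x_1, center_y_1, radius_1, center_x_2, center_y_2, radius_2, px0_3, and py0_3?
center_x_1 = 180; center_y_1 = 288; radius_1 = 52; center_x_2 = 160; center_y_2 = 76; radius_2 = 56; px0_3 = 240; py0_3 = 112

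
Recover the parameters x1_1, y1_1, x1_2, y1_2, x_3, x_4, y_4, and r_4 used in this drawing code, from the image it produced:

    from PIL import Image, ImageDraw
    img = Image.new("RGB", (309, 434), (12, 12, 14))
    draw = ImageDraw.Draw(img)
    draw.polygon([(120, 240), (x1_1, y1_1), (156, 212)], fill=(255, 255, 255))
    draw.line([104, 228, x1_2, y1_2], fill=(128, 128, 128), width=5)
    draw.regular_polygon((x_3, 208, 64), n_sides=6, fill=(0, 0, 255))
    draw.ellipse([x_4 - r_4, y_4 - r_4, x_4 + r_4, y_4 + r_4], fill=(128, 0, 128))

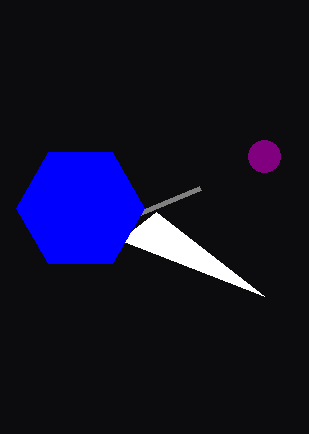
x1_1 = 264
y1_1 = 296
x1_2 = 200
y1_2 = 188
x_3 = 80
x_4 = 264
y_4 = 156
r_4 = 16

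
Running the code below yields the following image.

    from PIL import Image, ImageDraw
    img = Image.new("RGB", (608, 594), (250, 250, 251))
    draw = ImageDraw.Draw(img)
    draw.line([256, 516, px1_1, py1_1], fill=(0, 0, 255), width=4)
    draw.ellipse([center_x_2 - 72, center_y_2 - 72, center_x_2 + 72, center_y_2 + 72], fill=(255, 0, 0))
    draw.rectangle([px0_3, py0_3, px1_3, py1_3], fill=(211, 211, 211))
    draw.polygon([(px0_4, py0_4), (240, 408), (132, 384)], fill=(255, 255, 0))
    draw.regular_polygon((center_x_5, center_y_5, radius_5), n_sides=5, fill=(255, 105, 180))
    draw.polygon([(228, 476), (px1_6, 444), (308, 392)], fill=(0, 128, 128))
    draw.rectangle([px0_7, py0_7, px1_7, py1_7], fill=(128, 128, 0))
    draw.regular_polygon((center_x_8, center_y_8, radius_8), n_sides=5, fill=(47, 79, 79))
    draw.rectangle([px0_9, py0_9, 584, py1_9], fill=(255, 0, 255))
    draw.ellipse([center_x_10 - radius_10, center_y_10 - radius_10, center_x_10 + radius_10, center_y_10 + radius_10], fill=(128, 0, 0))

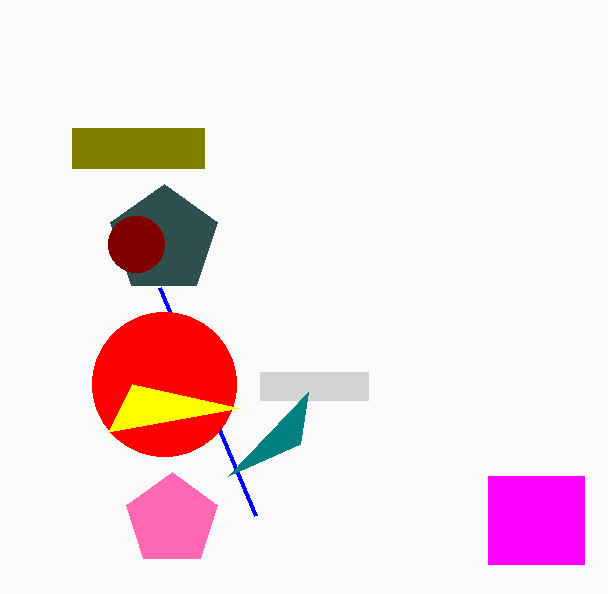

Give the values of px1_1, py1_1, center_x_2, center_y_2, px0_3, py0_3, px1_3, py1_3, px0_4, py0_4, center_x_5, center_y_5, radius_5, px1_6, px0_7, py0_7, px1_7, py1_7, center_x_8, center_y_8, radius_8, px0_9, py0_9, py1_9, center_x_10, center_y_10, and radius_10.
px1_1 = 160, py1_1 = 288, center_x_2 = 164, center_y_2 = 384, px0_3 = 260, py0_3 = 372, px1_3 = 368, py1_3 = 400, px0_4 = 108, py0_4 = 432, center_x_5 = 172, center_y_5 = 520, radius_5 = 48, px1_6 = 300, px0_7 = 72, py0_7 = 128, px1_7 = 204, py1_7 = 168, center_x_8 = 164, center_y_8 = 240, radius_8 = 56, px0_9 = 488, py0_9 = 476, py1_9 = 564, center_x_10 = 136, center_y_10 = 244, radius_10 = 28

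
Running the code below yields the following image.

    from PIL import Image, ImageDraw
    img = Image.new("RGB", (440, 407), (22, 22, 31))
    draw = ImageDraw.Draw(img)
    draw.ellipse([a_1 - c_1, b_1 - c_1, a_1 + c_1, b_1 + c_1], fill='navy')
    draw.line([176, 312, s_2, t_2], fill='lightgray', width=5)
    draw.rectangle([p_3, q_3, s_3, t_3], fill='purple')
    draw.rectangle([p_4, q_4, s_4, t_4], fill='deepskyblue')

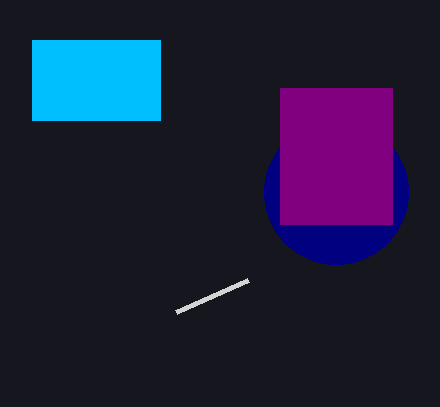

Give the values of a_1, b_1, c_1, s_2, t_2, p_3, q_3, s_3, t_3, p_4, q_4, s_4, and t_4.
a_1 = 336, b_1 = 192, c_1 = 72, s_2 = 248, t_2 = 280, p_3 = 280, q_3 = 88, s_3 = 392, t_3 = 224, p_4 = 32, q_4 = 40, s_4 = 160, t_4 = 120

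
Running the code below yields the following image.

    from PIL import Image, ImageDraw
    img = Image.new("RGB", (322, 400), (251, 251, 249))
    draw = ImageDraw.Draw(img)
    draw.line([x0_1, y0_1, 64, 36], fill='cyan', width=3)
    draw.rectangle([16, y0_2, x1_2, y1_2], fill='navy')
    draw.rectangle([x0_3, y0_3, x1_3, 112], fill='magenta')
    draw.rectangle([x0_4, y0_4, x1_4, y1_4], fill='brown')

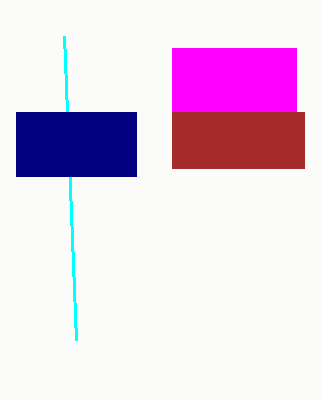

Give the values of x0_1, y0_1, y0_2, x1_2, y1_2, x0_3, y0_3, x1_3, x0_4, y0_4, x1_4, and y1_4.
x0_1 = 76
y0_1 = 340
y0_2 = 112
x1_2 = 136
y1_2 = 176
x0_3 = 172
y0_3 = 48
x1_3 = 296
x0_4 = 172
y0_4 = 112
x1_4 = 304
y1_4 = 168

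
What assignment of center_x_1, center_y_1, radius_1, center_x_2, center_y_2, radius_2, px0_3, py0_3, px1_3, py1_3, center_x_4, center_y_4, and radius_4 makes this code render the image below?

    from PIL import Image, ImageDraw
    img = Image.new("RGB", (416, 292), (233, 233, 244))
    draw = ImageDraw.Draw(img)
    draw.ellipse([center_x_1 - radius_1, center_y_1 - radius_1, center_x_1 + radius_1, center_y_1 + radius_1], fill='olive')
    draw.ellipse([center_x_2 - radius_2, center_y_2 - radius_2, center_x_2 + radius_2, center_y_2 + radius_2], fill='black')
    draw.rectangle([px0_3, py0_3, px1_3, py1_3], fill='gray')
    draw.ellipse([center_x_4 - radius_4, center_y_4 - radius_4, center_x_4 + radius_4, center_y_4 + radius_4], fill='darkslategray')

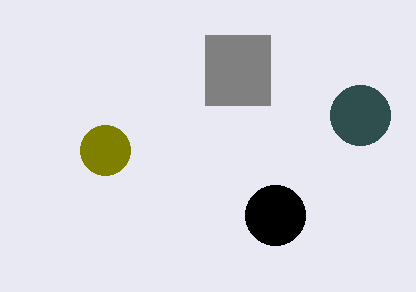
center_x_1 = 105
center_y_1 = 150
radius_1 = 25
center_x_2 = 275
center_y_2 = 215
radius_2 = 30
px0_3 = 205
py0_3 = 35
px1_3 = 270
py1_3 = 105
center_x_4 = 360
center_y_4 = 115
radius_4 = 30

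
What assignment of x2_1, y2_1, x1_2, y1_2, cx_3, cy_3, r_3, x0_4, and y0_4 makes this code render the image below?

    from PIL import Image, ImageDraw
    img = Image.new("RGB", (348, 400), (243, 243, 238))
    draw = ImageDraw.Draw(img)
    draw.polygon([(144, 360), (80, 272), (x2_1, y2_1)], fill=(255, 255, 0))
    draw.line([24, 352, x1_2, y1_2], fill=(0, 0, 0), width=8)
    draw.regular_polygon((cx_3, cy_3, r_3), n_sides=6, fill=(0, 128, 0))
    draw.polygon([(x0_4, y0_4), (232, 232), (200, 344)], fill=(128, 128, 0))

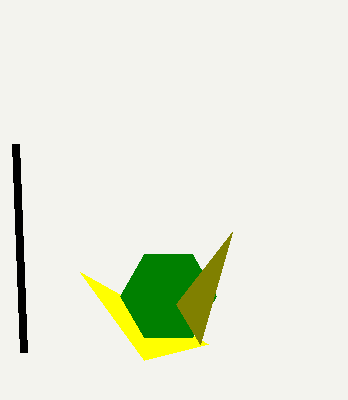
x2_1 = 208, y2_1 = 344, x1_2 = 16, y1_2 = 144, cx_3 = 168, cy_3 = 296, r_3 = 48, x0_4 = 176, y0_4 = 304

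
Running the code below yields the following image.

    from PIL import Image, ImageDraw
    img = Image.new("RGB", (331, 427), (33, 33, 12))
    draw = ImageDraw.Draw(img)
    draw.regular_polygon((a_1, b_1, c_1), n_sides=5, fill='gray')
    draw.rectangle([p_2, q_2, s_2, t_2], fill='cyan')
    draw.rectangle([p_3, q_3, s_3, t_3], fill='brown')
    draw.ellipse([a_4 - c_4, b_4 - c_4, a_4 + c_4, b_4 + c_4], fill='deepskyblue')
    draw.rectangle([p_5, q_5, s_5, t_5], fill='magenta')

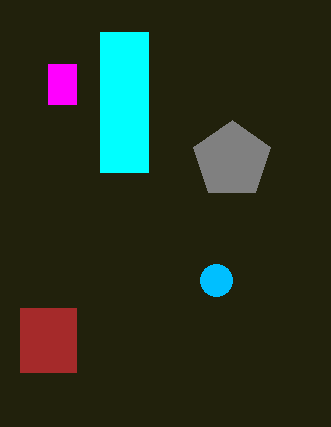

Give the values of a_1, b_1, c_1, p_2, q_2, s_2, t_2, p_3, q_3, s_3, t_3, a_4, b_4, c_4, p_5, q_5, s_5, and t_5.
a_1 = 232, b_1 = 160, c_1 = 40, p_2 = 100, q_2 = 32, s_2 = 148, t_2 = 172, p_3 = 20, q_3 = 308, s_3 = 76, t_3 = 372, a_4 = 216, b_4 = 280, c_4 = 16, p_5 = 48, q_5 = 64, s_5 = 76, t_5 = 104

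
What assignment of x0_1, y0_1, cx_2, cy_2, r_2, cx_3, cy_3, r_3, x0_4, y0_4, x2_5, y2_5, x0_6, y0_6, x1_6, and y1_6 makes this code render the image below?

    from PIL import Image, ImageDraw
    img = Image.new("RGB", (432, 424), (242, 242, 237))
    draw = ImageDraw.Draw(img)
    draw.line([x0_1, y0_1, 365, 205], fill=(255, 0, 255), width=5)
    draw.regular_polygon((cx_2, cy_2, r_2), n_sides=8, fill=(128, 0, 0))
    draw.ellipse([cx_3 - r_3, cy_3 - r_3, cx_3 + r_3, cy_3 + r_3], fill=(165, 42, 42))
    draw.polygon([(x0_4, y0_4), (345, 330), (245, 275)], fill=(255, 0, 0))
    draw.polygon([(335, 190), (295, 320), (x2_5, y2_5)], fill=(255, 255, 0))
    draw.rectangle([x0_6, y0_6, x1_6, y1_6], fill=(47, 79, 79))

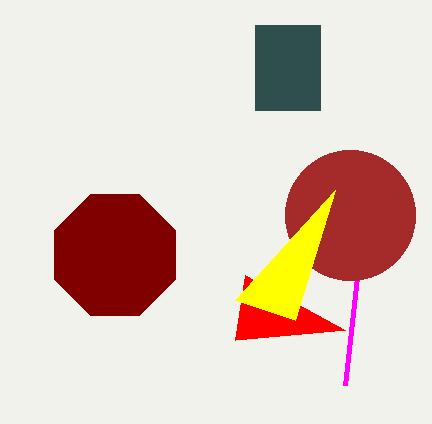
x0_1 = 345, y0_1 = 385, cx_2 = 115, cy_2 = 255, r_2 = 65, cx_3 = 350, cy_3 = 215, r_3 = 65, x0_4 = 235, y0_4 = 340, x2_5 = 235, y2_5 = 300, x0_6 = 255, y0_6 = 25, x1_6 = 320, y1_6 = 110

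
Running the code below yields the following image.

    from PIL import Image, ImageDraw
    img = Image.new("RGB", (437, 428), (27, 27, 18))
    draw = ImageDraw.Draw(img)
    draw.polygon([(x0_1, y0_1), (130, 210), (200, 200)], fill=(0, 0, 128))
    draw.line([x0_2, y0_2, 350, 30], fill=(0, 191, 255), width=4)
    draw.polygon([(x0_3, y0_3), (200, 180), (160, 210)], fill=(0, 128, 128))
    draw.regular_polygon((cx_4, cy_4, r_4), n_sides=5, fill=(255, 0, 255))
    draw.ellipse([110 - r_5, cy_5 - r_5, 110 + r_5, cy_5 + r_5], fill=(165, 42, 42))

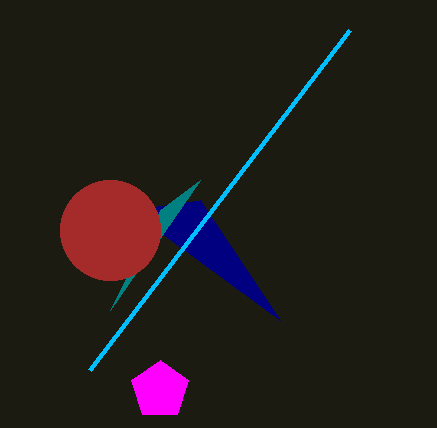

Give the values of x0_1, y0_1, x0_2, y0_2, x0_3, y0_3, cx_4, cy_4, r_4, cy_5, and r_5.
x0_1 = 280, y0_1 = 320, x0_2 = 90, y0_2 = 370, x0_3 = 110, y0_3 = 310, cx_4 = 160, cy_4 = 390, r_4 = 30, cy_5 = 230, r_5 = 50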